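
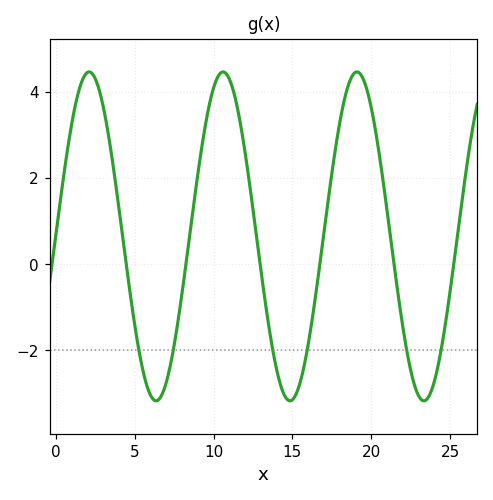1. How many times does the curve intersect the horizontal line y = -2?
6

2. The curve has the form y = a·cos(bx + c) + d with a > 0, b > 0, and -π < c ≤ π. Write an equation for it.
y = 3.82cos(0.74x - 1.6) + 0.64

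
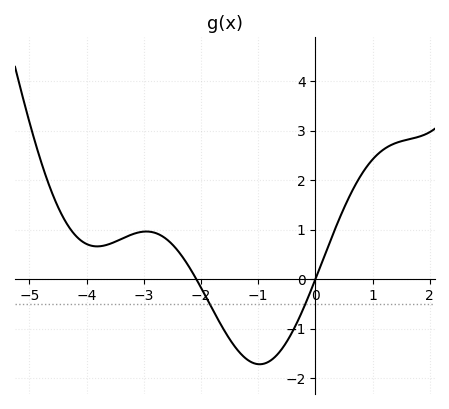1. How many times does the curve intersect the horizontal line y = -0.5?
2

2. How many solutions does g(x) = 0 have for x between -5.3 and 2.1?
2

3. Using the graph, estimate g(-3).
0.96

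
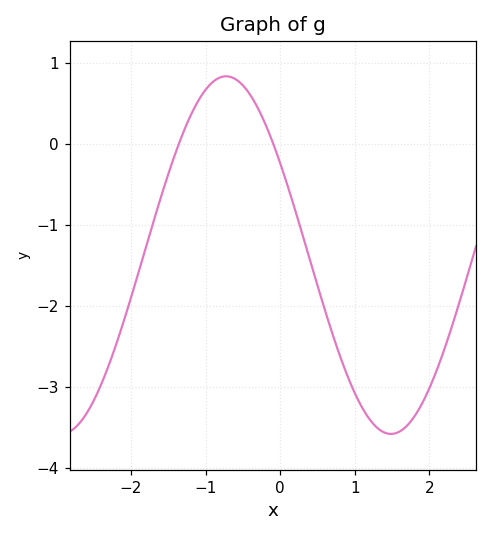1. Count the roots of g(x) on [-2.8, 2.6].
2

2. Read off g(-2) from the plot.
-1.9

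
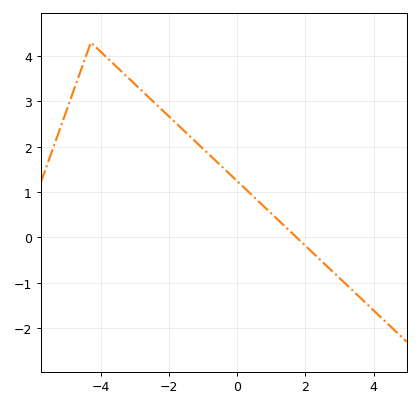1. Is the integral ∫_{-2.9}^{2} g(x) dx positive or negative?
positive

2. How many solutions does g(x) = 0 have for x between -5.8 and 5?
1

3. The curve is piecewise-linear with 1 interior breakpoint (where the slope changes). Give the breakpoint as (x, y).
(-4.3, 4.3)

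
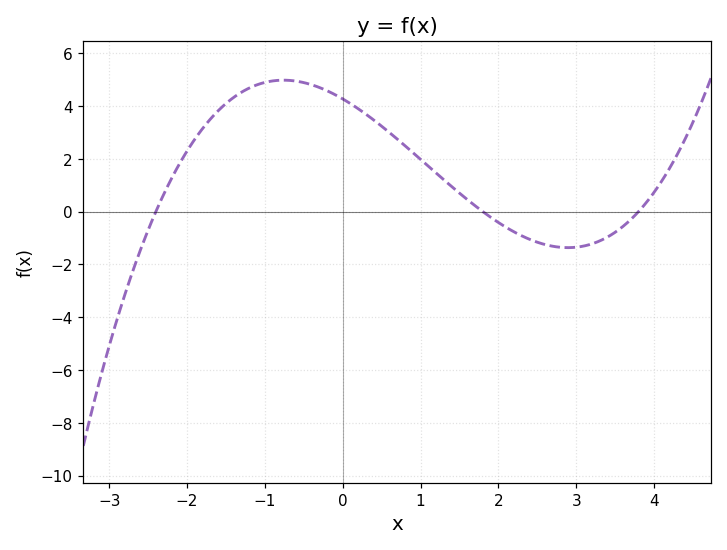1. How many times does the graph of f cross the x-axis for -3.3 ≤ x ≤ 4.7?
3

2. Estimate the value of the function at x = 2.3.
-1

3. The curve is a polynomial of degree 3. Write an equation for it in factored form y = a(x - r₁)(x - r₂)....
y = 0.26(x + 2.4)(x - 1.8)(x - 3.8)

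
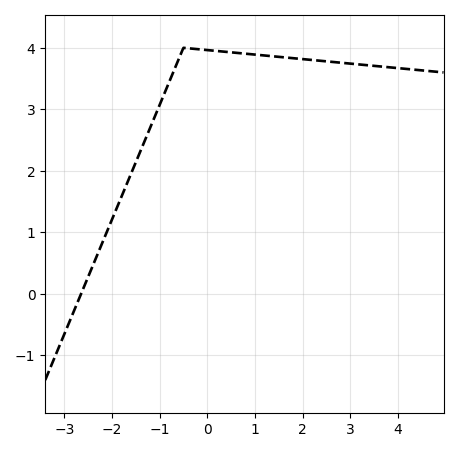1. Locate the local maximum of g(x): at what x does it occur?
-0.4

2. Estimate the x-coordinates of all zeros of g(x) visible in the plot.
-2.6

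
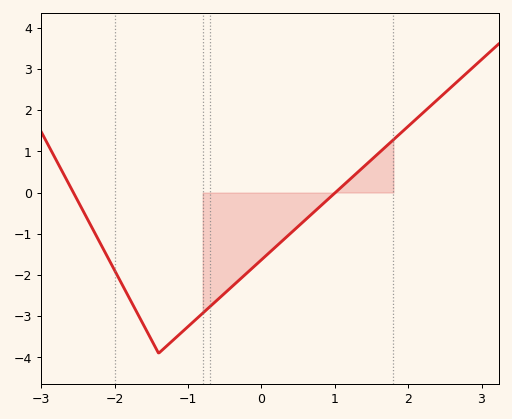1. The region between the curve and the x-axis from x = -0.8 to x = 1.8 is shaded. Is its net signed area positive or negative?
negative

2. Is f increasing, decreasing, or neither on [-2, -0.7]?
neither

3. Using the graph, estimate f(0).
-1.6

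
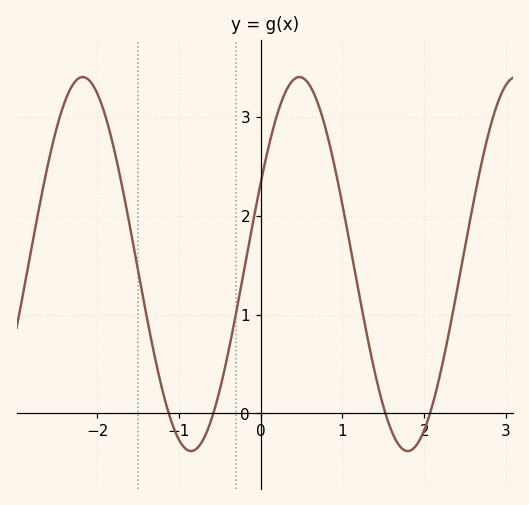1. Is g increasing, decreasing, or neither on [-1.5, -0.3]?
neither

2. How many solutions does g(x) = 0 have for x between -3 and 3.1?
4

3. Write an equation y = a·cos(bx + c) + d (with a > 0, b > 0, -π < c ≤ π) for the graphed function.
y = 1.89cos(2.4x - 1.1) + 1.51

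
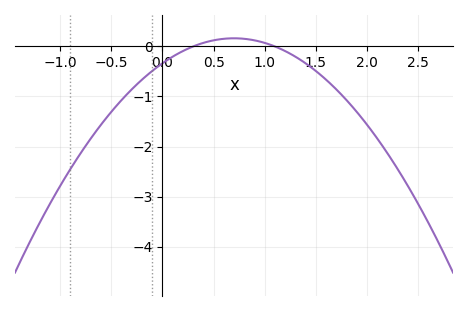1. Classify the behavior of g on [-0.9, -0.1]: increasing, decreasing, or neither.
increasing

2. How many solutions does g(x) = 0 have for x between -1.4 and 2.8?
2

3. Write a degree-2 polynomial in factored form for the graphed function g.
y = -1.02(x - 0.3)(x - 1.1)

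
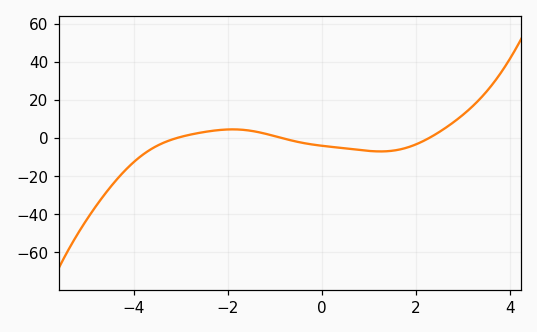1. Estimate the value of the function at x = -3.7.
-7.03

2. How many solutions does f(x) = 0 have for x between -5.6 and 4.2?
3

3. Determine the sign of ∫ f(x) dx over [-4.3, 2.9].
negative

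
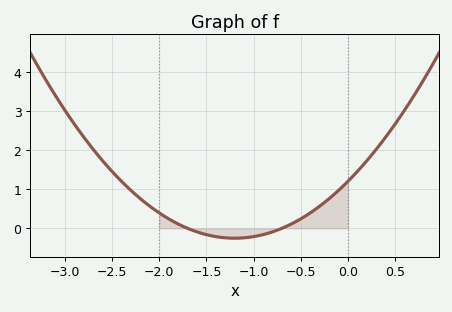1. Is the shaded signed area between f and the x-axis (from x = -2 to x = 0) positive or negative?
positive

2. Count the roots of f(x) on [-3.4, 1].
2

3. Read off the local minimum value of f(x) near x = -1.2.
-0.252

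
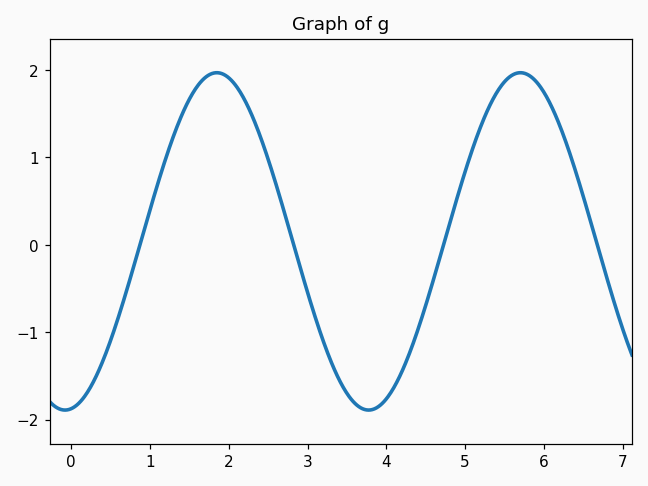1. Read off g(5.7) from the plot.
2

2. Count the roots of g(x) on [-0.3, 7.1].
4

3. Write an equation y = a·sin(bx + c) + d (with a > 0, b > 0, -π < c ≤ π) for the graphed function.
y = 1.93sin(1.6x - 1.4) + 0.04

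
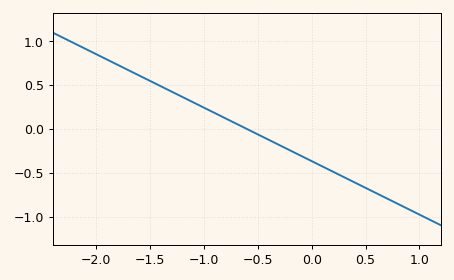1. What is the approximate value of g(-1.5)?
0.55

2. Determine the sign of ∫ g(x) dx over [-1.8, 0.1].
positive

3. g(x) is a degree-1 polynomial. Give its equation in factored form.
y = -0.61(x + 0.6)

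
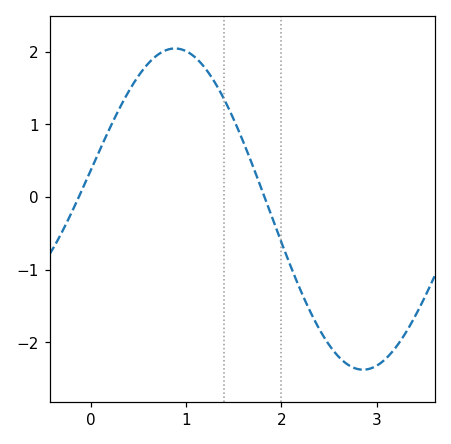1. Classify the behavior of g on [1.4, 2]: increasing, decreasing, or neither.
decreasing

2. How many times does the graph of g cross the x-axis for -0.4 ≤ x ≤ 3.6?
2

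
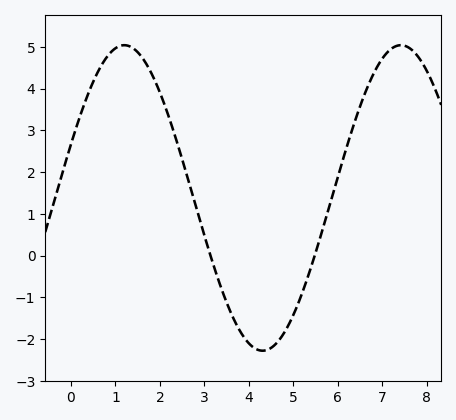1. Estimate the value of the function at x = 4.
-2.1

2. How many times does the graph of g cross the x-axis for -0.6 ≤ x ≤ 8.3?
2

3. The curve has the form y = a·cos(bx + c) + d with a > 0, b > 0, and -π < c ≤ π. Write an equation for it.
y = 3.66cos(1.01x - 1.21) + 1.38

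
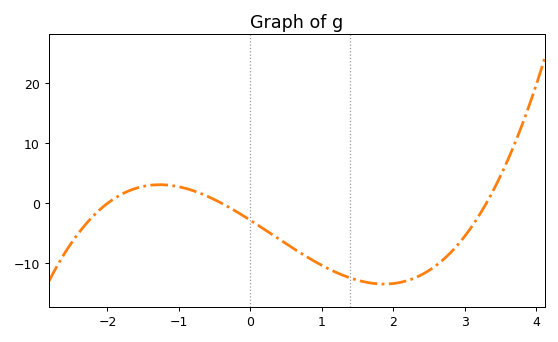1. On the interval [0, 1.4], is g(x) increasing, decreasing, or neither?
decreasing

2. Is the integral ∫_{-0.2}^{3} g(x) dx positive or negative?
negative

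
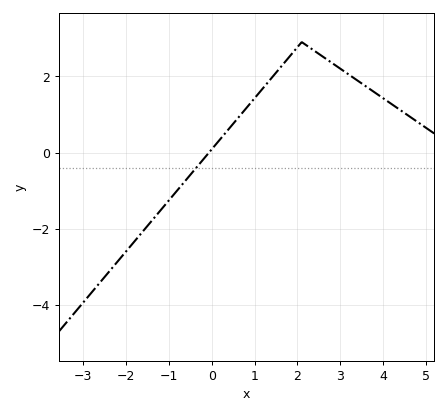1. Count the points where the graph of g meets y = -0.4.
1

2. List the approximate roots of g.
0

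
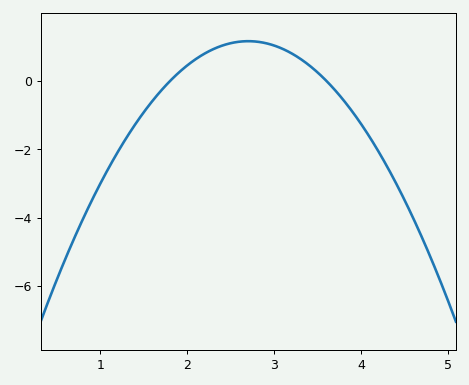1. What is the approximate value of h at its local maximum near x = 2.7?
1.17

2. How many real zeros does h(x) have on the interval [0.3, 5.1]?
2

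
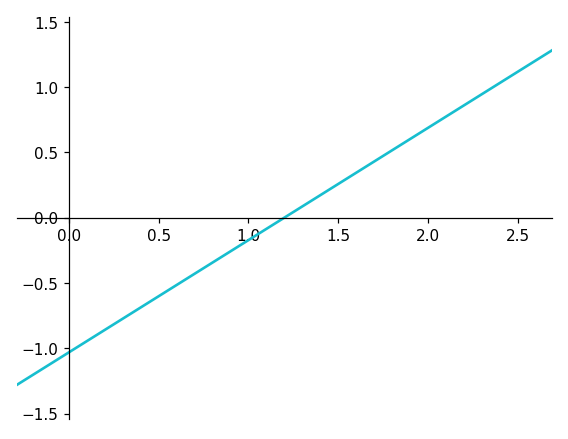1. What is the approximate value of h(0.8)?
-0.344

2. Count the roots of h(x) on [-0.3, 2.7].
1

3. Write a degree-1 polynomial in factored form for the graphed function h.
y = 0.86(x - 1.2)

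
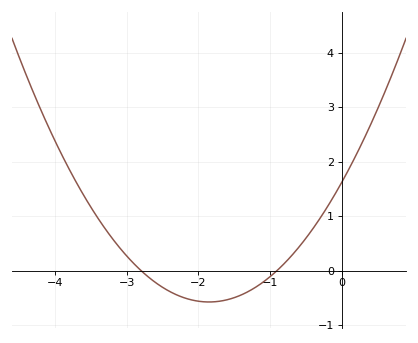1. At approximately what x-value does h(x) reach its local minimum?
-1.85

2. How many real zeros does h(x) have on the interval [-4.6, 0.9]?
2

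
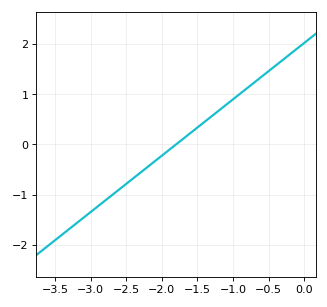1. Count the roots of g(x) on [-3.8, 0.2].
1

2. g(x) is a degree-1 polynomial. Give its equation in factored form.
y = 1.12(x + 1.8)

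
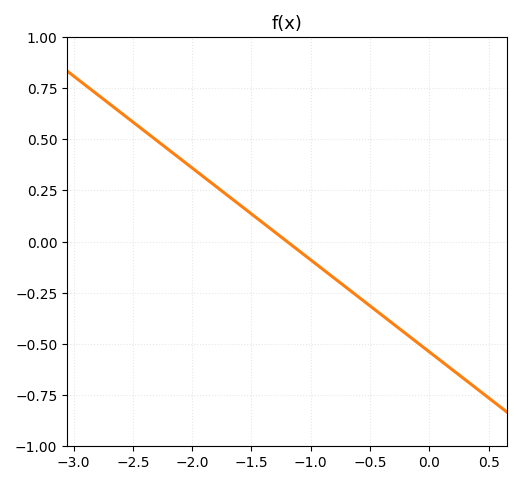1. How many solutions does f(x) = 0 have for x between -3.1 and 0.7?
1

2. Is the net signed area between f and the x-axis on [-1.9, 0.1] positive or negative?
negative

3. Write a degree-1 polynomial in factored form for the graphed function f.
y = -0.45(x + 1.2)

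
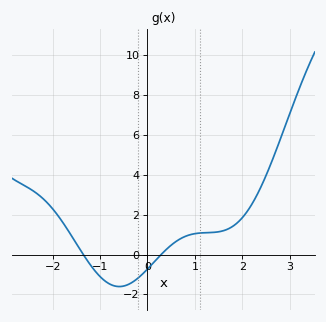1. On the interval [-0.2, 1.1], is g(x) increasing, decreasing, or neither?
increasing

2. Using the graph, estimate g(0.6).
0.652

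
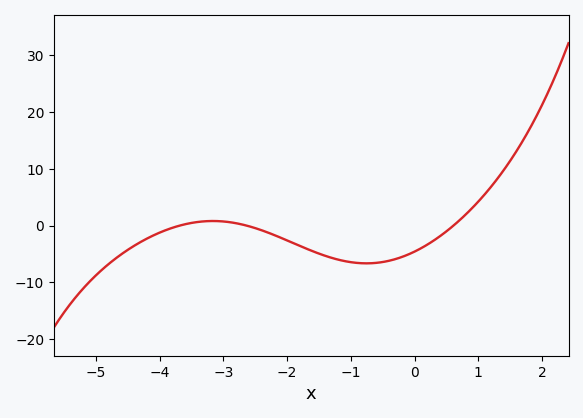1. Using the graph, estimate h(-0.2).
-6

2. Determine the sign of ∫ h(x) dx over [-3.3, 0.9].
negative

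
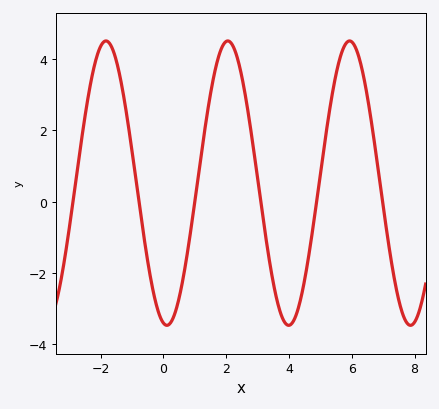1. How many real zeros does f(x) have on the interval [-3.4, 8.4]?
6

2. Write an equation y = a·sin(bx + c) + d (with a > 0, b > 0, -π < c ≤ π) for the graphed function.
y = 3.99sin(1.6x - 1.8) + 0.52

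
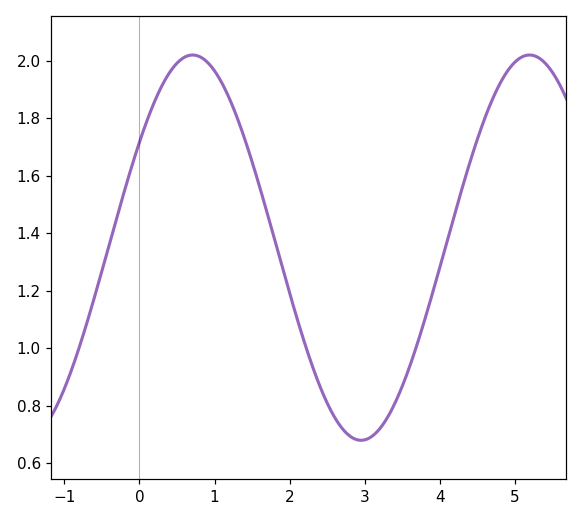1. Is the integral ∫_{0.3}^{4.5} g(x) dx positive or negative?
positive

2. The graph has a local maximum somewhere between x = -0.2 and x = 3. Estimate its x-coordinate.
0.707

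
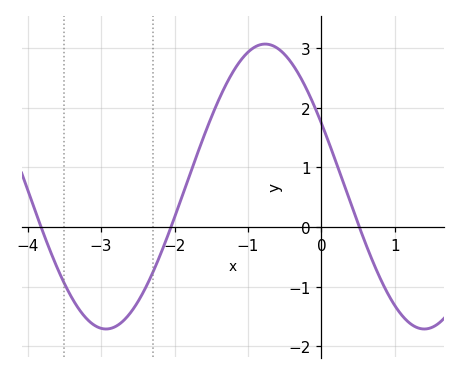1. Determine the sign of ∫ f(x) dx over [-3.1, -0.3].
positive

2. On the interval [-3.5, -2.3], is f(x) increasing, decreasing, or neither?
neither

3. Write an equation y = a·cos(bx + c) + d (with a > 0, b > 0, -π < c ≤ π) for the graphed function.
y = 2.39cos(1.4x + 1.1) + 0.68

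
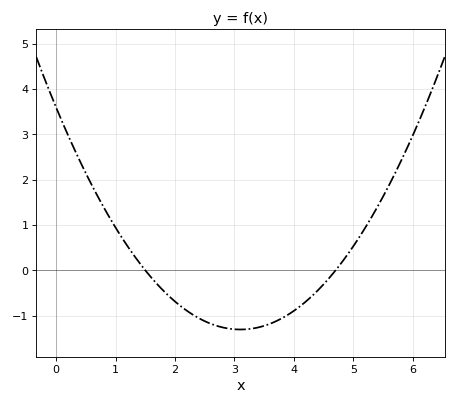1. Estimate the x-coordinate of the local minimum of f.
3.1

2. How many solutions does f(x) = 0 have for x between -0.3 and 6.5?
2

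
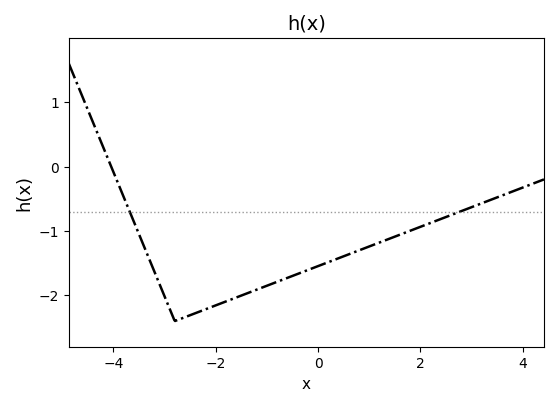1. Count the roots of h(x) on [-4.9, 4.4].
1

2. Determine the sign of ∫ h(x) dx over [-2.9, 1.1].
negative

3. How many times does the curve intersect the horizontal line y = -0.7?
2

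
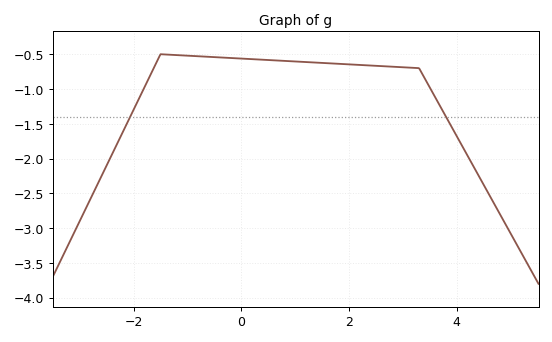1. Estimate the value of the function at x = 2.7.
-0.65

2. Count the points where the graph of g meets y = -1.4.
2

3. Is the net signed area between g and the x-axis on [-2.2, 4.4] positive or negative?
negative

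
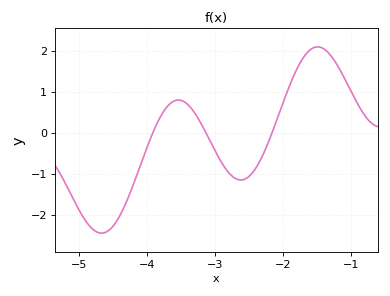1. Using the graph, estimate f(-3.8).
0.4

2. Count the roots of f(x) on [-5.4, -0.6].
3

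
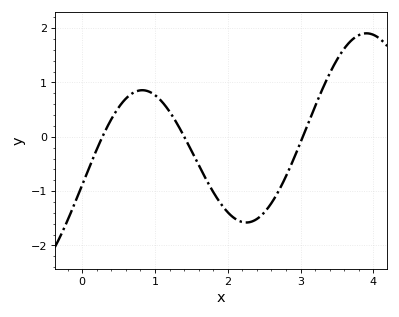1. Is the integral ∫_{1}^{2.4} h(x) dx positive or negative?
negative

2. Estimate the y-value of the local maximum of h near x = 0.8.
0.857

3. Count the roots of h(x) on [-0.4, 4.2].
3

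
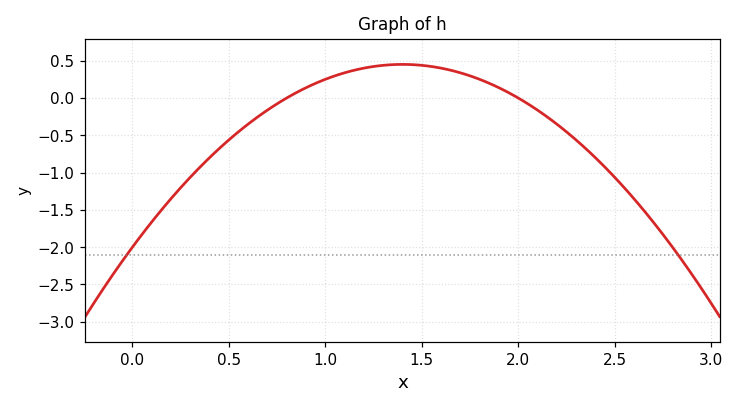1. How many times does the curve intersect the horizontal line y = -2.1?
2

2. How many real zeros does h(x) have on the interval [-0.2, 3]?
2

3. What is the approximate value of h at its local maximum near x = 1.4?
0.45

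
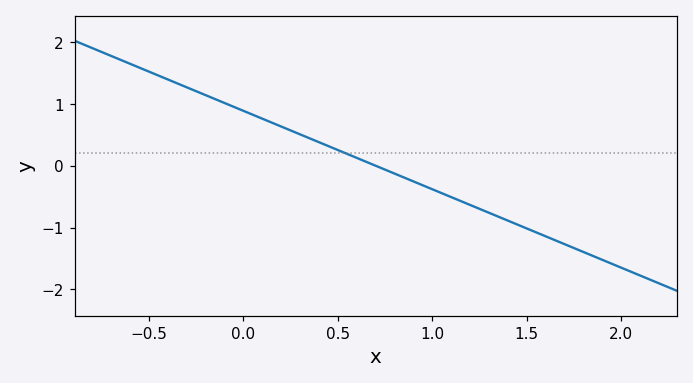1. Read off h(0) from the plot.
0.9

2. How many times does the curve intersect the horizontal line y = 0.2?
1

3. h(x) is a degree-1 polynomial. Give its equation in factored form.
y = -1.27(x - 0.7)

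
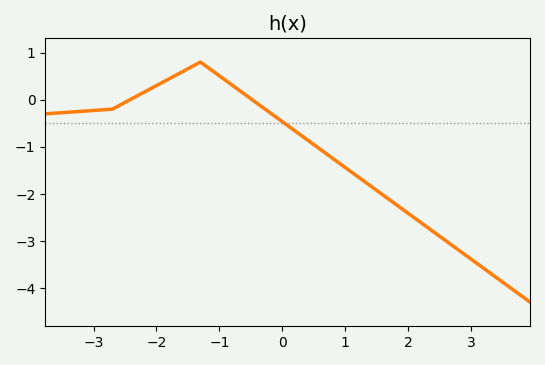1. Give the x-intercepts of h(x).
-2.4, -0.4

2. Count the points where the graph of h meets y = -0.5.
1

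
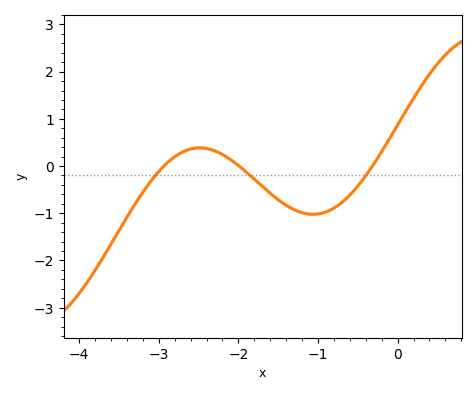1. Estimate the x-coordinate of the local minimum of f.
-1.1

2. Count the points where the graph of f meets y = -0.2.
3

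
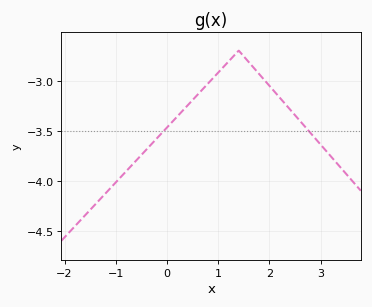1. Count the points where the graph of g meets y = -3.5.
2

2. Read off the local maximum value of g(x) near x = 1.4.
-2.7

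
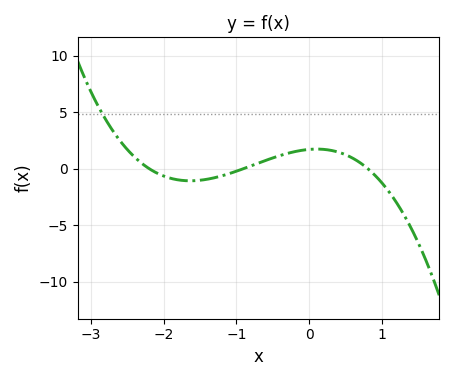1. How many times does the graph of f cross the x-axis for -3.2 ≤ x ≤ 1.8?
3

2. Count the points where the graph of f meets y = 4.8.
1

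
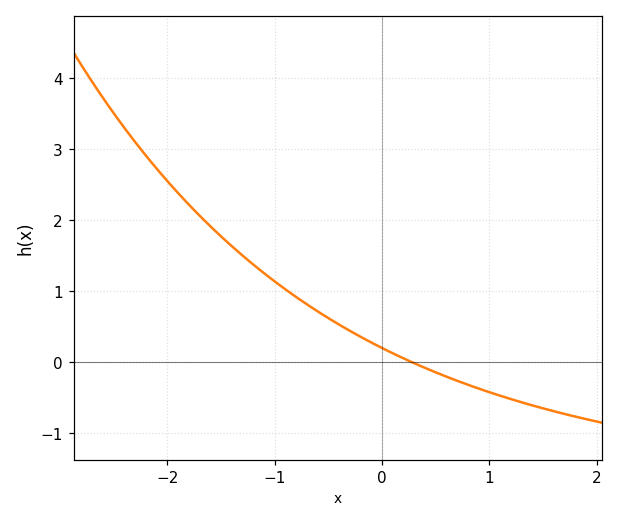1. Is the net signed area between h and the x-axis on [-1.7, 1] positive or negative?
positive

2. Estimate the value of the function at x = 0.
0.2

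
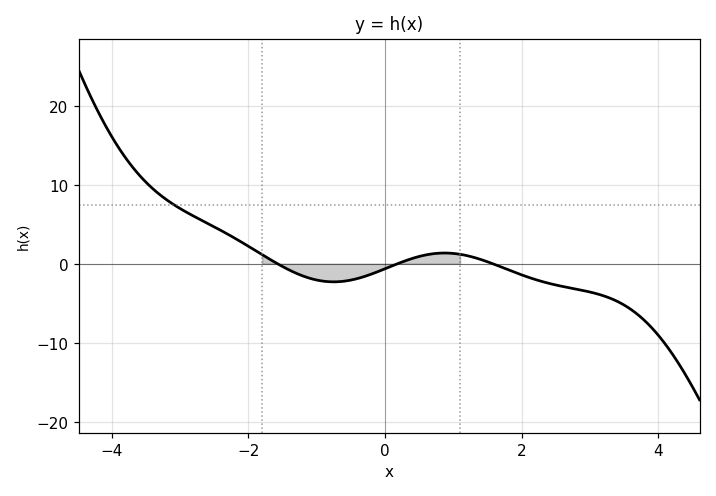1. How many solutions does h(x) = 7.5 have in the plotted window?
1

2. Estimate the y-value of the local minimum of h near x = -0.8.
-2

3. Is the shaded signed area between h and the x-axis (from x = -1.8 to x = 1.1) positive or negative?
negative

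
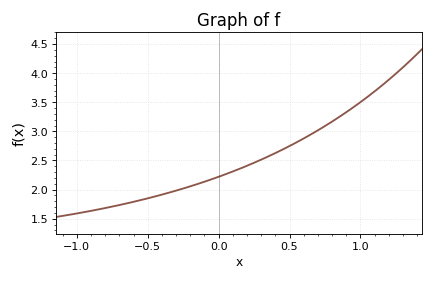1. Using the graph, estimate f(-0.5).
1.85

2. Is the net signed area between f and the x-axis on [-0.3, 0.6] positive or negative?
positive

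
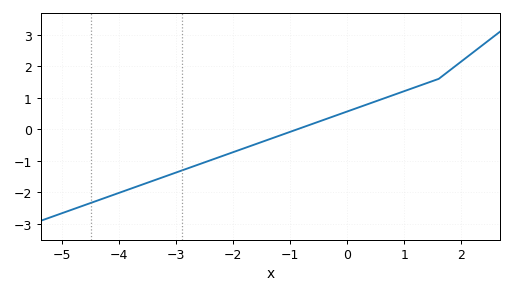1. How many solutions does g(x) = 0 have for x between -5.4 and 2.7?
1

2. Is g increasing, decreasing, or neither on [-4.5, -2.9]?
increasing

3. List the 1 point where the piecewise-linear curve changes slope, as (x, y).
(1.6, 1.6)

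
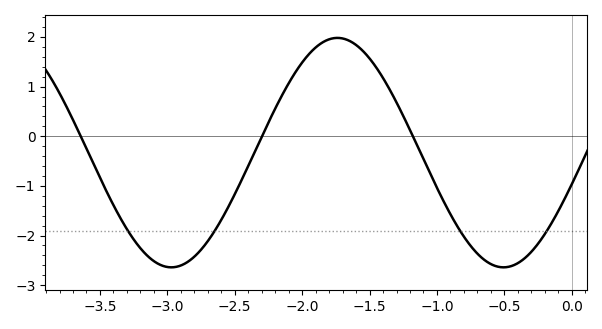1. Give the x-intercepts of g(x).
-3.6, -2.3, -1.2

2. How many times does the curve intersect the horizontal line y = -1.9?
4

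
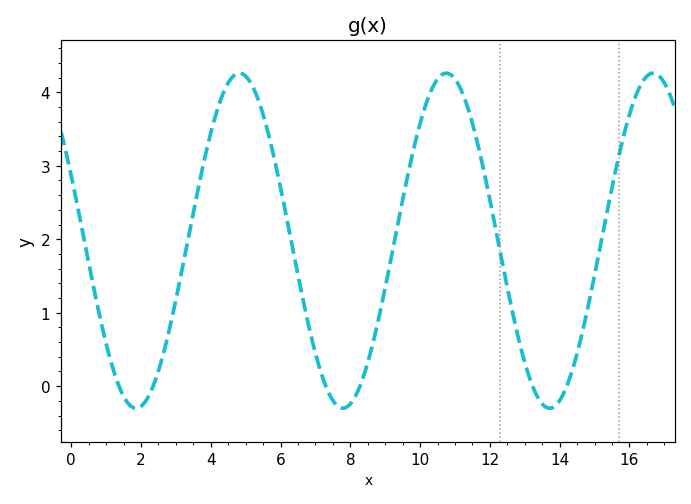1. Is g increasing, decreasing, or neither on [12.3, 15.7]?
neither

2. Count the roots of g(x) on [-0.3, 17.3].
6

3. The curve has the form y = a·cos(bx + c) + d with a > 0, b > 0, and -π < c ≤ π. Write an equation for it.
y = 2.28cos(1.06x + 1.17) + 1.98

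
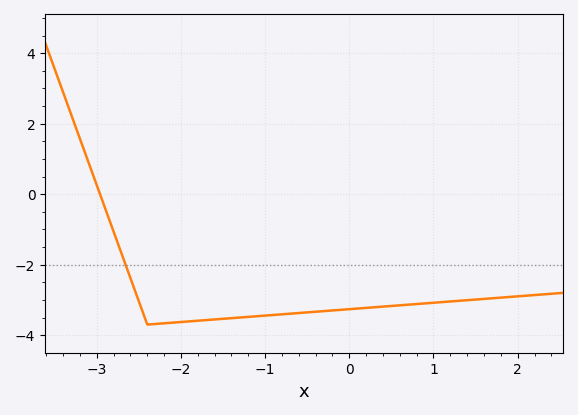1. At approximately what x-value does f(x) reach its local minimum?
-2.4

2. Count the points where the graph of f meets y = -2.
1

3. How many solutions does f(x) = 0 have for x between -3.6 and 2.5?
1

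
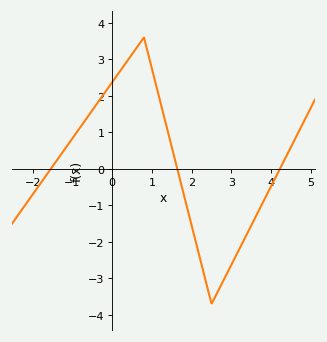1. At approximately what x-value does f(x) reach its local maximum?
0.8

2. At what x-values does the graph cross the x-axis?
-1.54, 1.64, 4.22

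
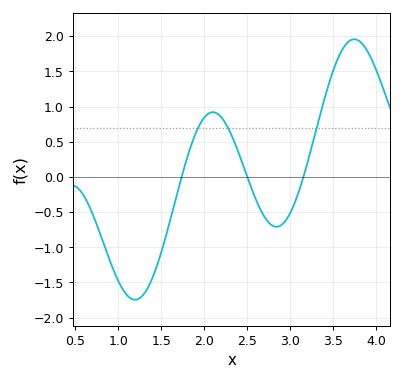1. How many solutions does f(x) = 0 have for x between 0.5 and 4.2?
3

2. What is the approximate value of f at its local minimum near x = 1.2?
-1.74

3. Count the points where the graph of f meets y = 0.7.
3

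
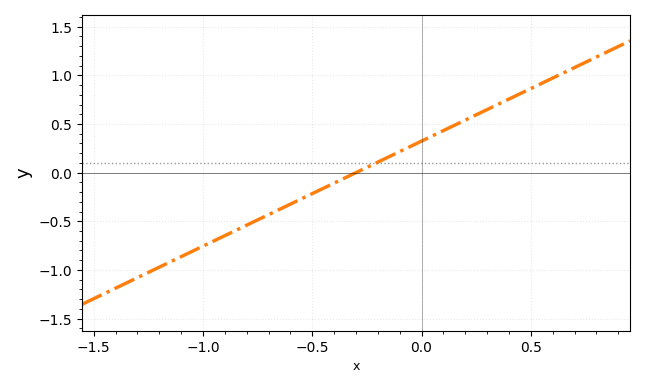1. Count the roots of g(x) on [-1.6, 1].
1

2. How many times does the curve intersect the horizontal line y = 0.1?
1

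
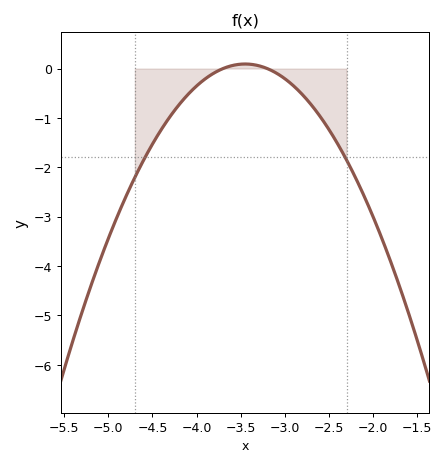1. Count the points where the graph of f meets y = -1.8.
2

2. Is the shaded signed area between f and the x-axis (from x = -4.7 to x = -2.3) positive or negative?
negative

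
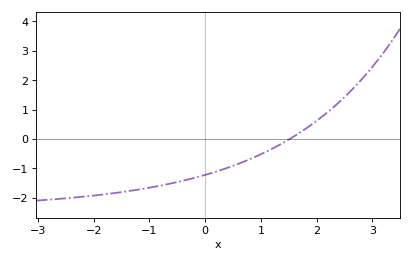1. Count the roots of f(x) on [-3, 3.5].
1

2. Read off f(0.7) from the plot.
-0.8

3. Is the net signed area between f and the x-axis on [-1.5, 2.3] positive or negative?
negative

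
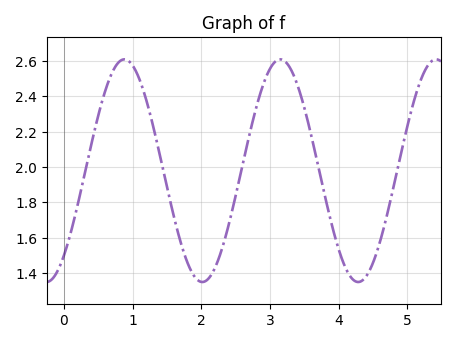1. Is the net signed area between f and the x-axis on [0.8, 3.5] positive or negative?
positive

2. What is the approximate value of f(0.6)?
2.42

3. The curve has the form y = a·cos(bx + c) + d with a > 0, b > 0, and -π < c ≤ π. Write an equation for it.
y = 0.63cos(2.8x - 2.4) + 1.98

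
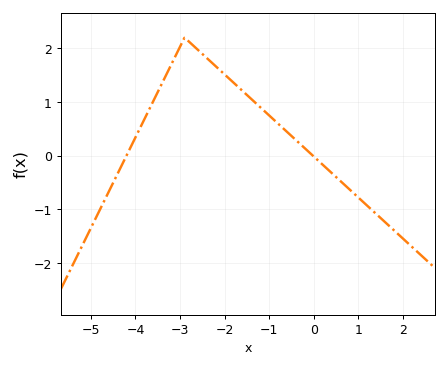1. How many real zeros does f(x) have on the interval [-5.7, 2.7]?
2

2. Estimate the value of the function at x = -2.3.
1.74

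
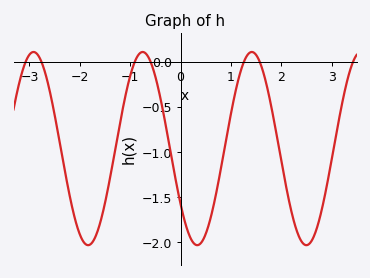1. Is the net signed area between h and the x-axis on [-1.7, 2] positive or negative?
negative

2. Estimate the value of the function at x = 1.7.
-0.25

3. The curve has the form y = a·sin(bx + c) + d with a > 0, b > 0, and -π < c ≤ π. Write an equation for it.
y = 1.07sin(2.9x - 2.5) - 0.96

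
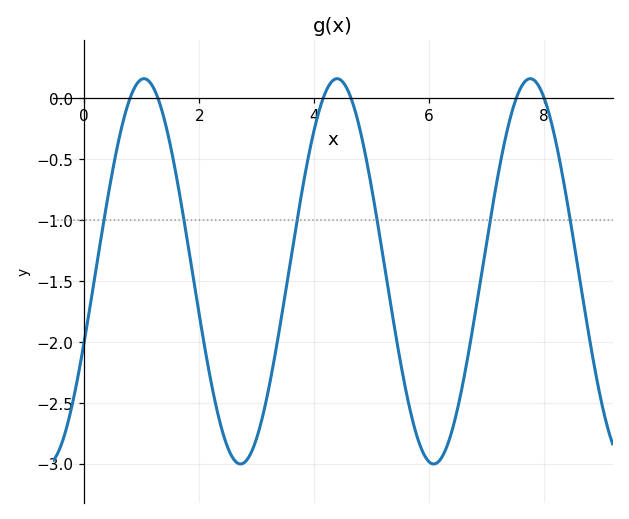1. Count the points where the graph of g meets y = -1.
6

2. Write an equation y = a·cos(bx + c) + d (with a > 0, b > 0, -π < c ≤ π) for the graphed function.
y = 1.58cos(1.87x - 1.94) - 1.42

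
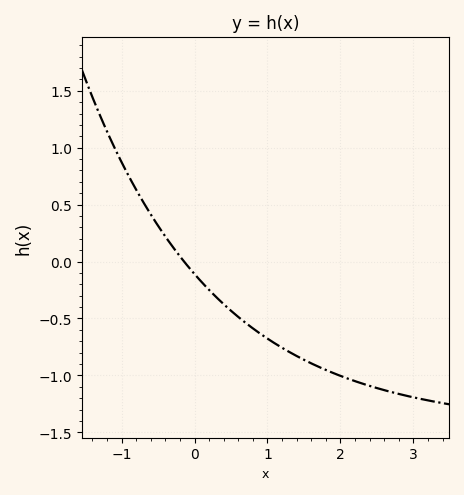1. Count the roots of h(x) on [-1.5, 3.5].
1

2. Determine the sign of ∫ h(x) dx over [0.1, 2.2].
negative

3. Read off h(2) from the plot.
-1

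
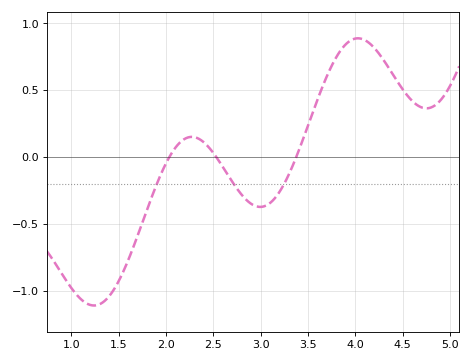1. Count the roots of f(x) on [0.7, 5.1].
3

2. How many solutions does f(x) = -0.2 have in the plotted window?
3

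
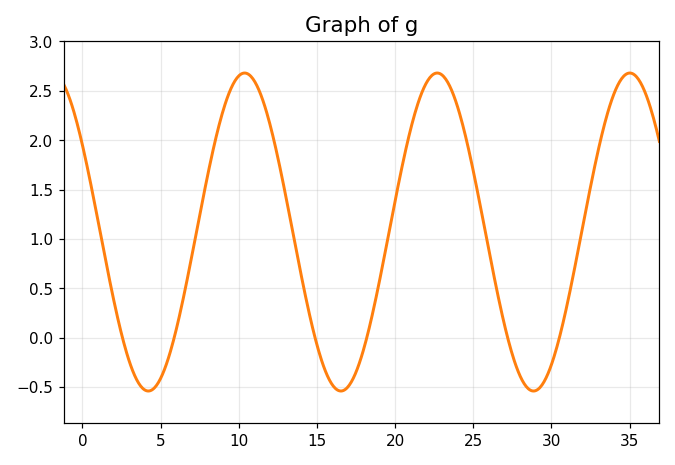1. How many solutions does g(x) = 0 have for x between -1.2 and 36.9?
6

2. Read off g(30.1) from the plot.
-0.25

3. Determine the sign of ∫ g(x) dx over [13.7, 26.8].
positive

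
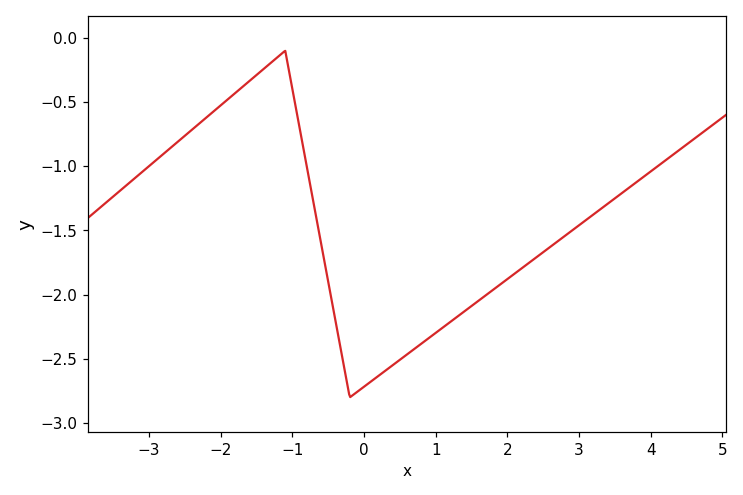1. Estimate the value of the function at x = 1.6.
-2.05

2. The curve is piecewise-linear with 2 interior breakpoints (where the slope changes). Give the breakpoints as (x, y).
(-1.1, -0.1); (-0.2, -2.8)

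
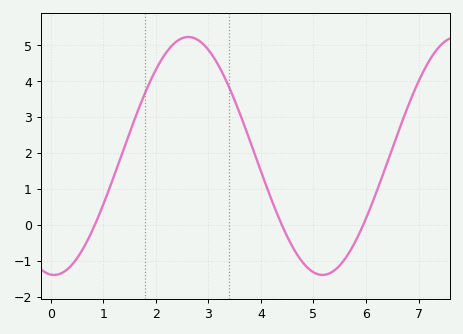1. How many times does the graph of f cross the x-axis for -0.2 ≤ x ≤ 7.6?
3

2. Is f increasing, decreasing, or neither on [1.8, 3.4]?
neither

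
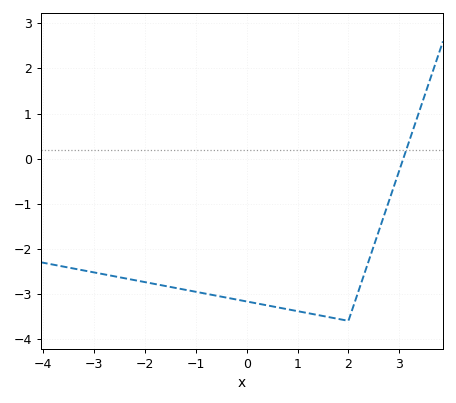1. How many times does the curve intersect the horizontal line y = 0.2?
1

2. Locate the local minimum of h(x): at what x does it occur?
2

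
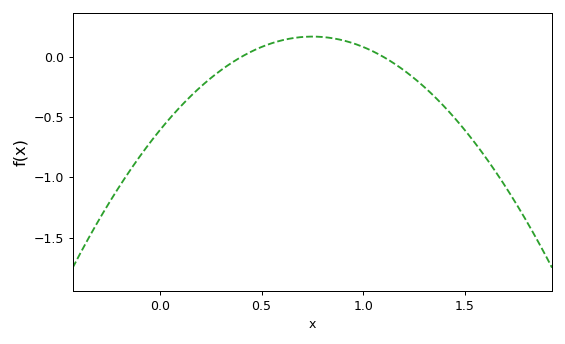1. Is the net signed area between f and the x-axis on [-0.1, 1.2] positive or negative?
negative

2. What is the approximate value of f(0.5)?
0.1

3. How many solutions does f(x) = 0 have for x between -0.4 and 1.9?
2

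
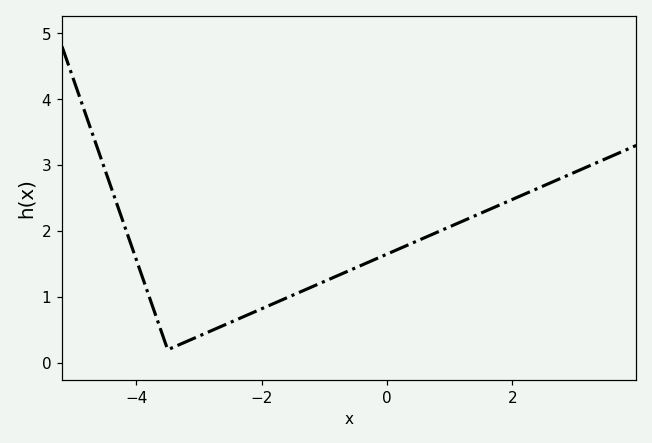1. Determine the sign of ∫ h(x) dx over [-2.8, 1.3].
positive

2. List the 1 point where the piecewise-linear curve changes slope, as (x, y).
(-3.5, 0.2)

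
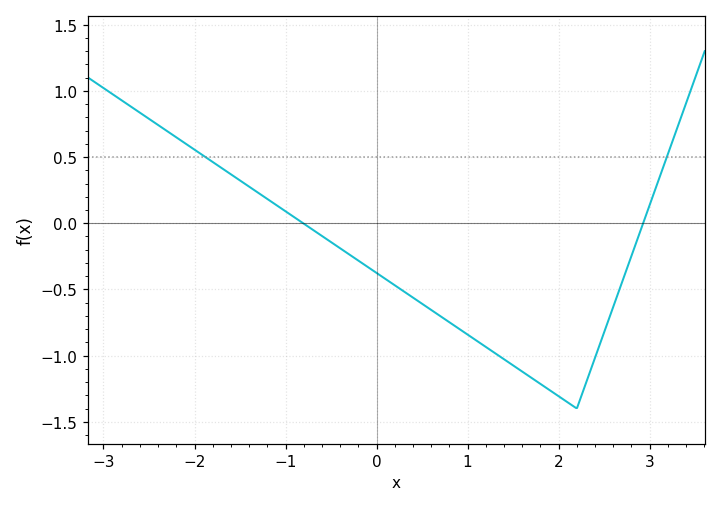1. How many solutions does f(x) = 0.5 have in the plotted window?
2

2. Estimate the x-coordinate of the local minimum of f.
2.2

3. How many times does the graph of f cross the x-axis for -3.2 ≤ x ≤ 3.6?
2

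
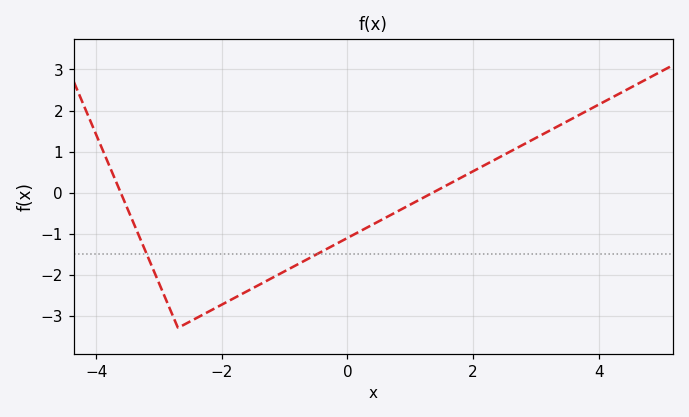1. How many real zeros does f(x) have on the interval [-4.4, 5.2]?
2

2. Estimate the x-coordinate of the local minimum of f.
-2.6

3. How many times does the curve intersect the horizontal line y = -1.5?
2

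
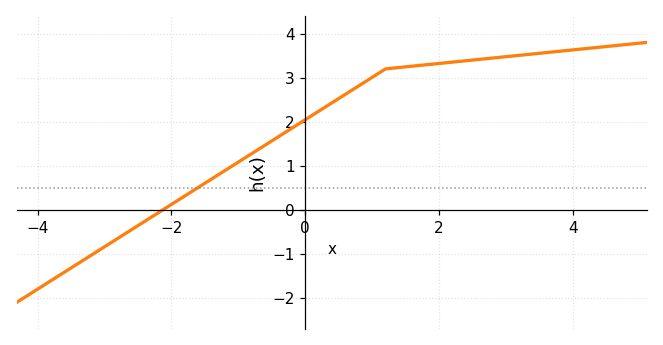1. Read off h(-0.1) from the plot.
2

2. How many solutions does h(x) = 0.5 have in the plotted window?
1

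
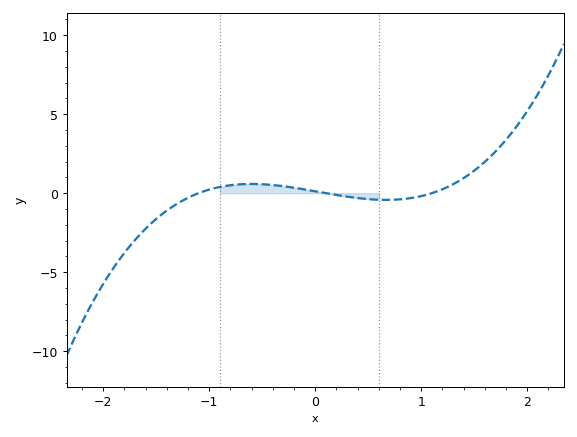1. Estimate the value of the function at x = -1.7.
-2.96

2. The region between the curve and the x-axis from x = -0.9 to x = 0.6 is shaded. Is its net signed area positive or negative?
positive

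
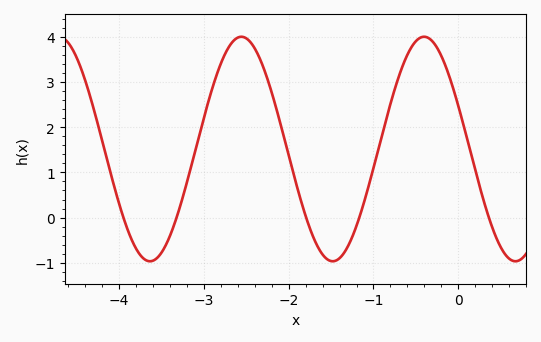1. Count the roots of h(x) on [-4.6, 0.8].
5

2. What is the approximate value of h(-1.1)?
0.412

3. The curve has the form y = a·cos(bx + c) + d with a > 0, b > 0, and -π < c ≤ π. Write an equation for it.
y = 2.49cos(2.92x + 1.18) + 1.52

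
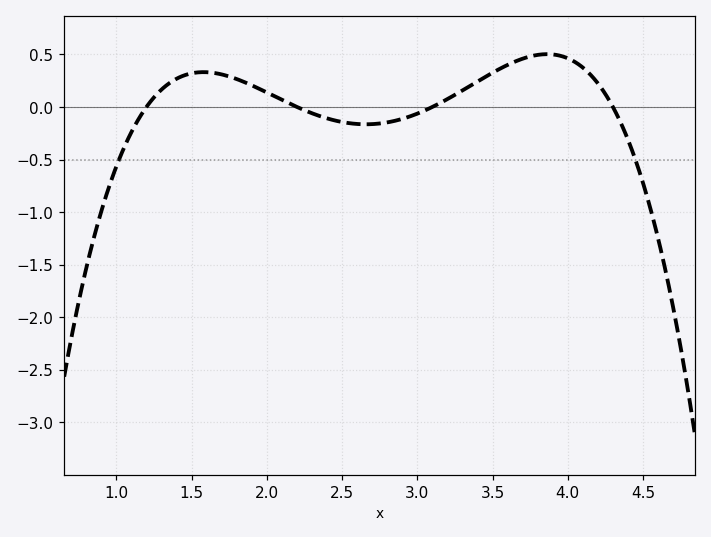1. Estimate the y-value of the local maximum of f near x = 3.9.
0.5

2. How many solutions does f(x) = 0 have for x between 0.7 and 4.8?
4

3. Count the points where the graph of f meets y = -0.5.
2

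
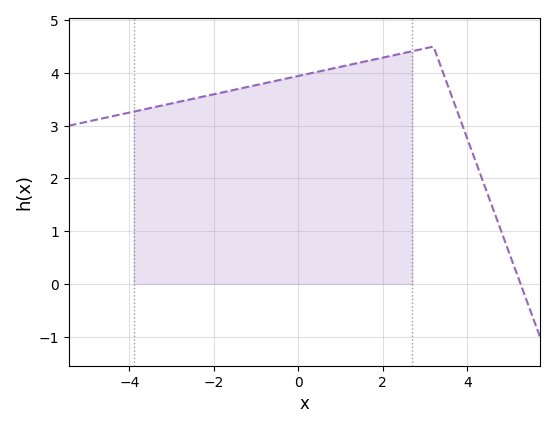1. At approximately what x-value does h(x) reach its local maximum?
3.2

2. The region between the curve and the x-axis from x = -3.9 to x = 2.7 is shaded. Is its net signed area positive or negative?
positive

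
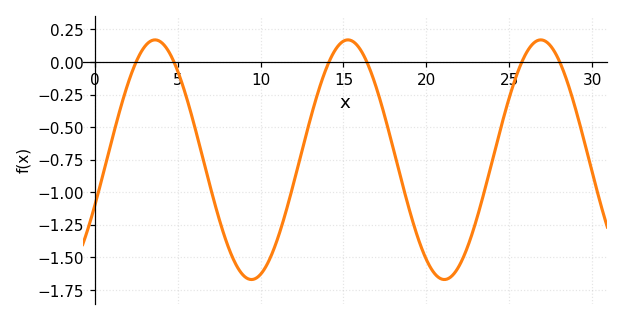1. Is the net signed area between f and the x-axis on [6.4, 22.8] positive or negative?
negative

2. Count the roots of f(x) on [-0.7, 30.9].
6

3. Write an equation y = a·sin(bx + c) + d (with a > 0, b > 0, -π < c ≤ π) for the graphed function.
y = 0.92sin(0.54x - 0.39) - 0.75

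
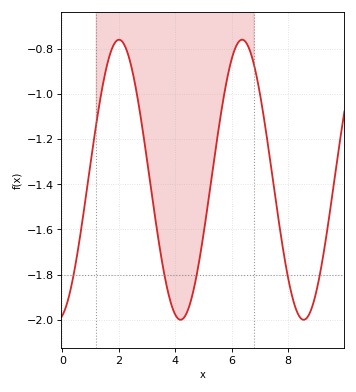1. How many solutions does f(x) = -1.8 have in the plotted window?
5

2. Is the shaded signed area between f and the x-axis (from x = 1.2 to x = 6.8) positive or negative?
negative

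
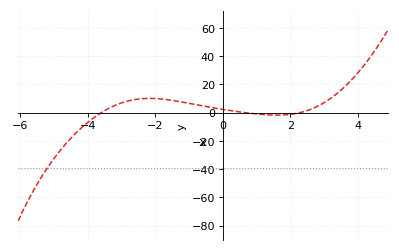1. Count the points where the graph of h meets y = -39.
1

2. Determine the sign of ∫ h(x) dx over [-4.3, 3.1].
positive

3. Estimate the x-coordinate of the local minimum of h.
1.6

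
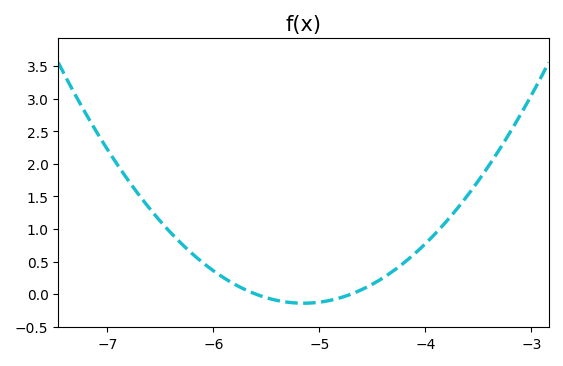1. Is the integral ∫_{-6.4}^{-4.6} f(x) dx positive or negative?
positive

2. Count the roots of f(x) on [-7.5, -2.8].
2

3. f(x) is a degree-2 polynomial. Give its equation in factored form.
y = 0.69(x + 5.6)(x + 4.7)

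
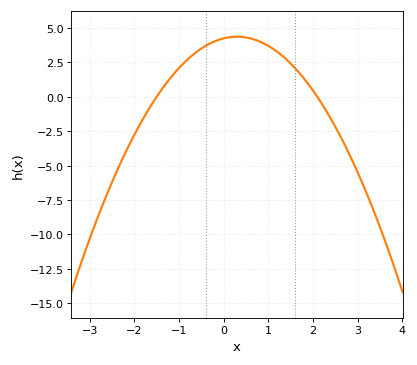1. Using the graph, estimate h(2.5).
-2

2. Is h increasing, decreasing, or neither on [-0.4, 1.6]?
neither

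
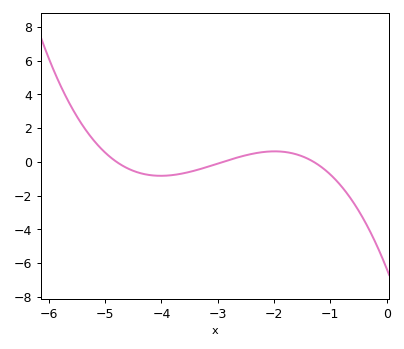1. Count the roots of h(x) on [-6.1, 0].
3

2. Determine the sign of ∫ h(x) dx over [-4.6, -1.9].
negative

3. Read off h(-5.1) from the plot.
0.878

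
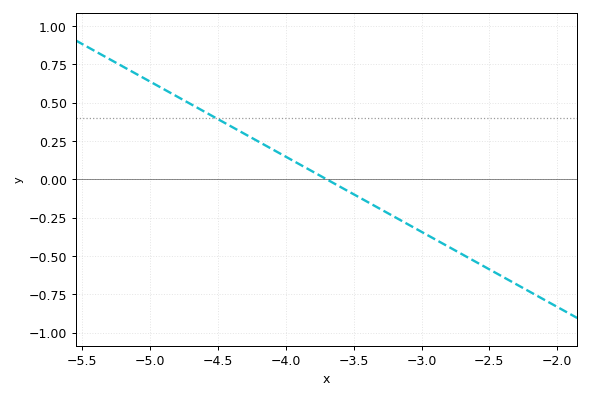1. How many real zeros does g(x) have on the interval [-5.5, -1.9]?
1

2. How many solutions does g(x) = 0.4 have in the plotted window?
1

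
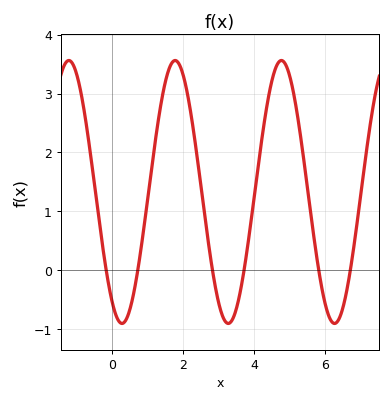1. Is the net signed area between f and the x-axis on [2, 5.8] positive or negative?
positive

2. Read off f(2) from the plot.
3.3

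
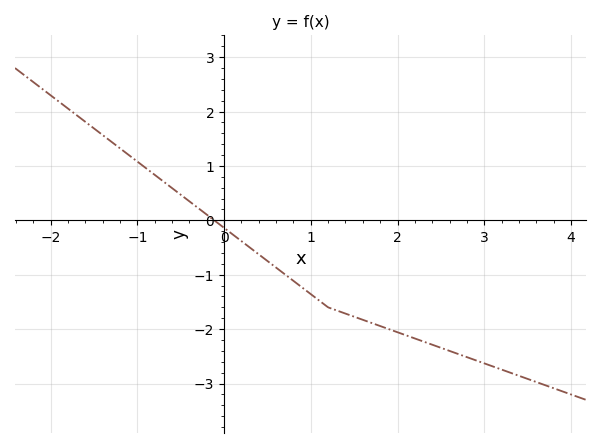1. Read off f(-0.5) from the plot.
0.472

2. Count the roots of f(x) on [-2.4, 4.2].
1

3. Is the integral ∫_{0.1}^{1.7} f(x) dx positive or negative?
negative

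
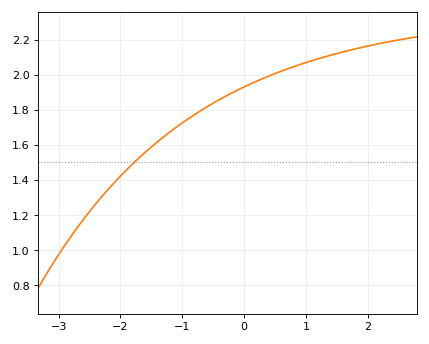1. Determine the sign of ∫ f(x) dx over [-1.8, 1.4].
positive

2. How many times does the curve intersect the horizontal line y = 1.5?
1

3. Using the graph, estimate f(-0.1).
1.92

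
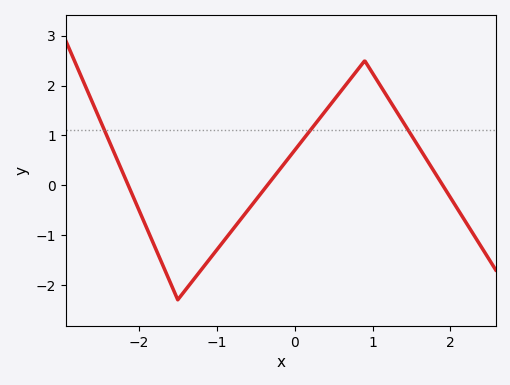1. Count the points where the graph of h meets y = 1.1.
3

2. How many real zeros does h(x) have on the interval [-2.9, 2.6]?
3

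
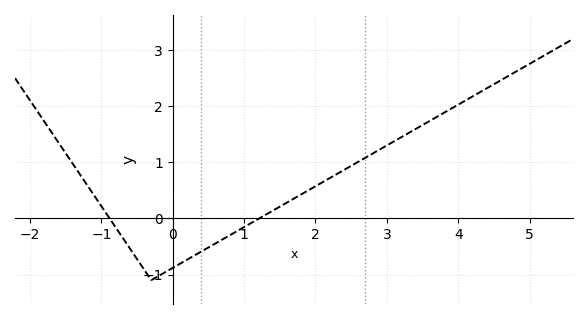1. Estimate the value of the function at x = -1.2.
0.597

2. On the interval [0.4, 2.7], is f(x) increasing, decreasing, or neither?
increasing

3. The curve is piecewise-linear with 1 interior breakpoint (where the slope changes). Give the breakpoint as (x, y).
(-0.3, -1.1)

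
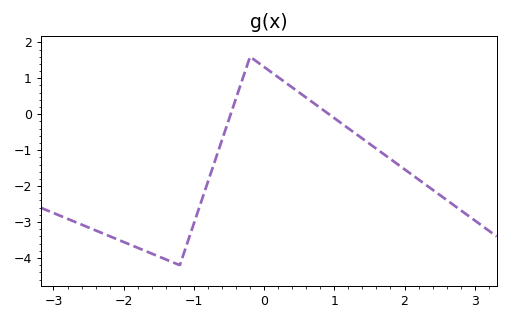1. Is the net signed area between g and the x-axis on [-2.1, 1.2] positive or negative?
negative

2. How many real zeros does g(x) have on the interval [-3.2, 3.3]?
2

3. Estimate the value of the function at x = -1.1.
-3.62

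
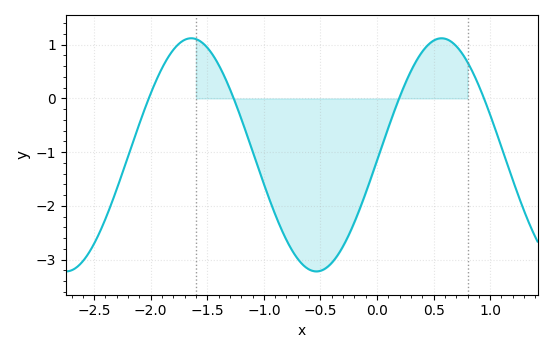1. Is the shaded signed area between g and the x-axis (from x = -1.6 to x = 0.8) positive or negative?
negative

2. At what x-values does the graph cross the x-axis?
-2.02, -1.27, 0.195, 0.946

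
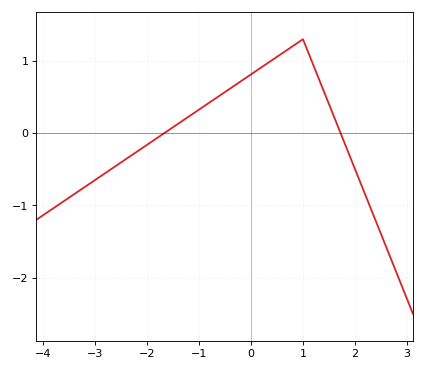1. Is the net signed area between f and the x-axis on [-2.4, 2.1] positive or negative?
positive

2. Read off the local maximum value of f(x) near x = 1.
1.3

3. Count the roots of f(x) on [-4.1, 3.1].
2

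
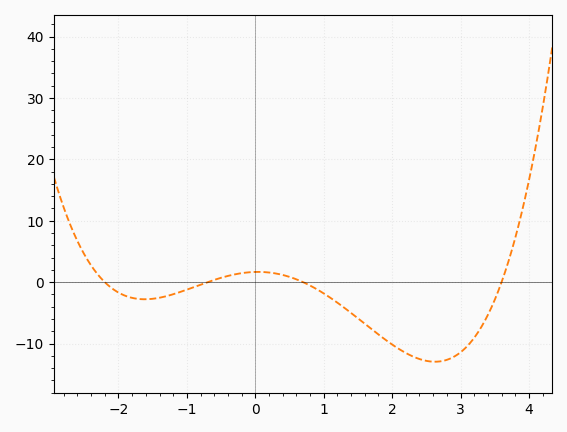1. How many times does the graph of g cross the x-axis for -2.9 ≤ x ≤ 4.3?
4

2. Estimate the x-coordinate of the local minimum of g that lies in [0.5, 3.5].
2.63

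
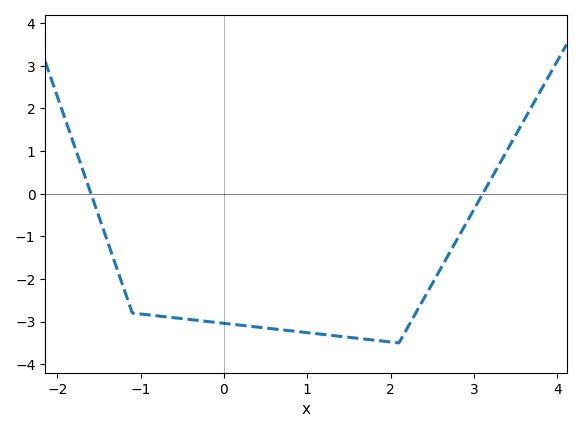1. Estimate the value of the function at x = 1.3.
-3.3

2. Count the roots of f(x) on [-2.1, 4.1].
2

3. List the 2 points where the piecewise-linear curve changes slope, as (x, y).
(-1.1, -2.8); (2.1, -3.5)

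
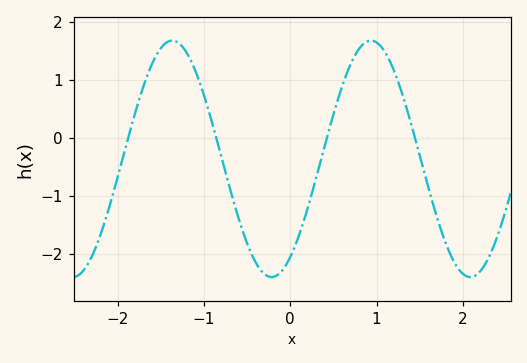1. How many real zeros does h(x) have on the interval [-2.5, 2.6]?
4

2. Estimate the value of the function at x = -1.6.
1.28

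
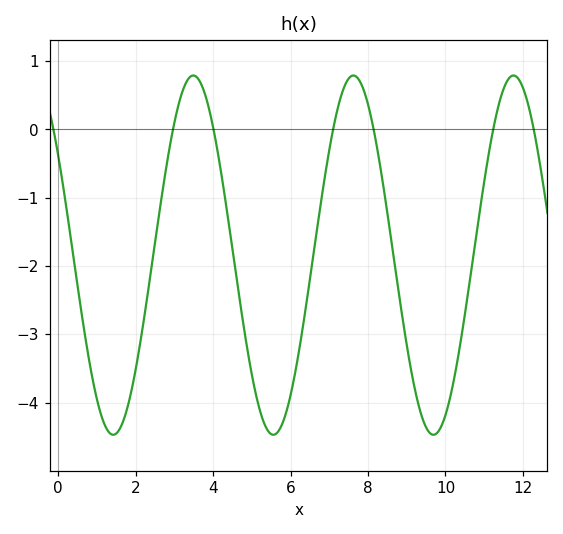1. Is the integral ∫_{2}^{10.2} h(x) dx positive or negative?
negative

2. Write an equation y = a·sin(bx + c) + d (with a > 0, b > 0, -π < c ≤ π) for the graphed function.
y = 2.63sin(1.5x + 2.6) - 1.84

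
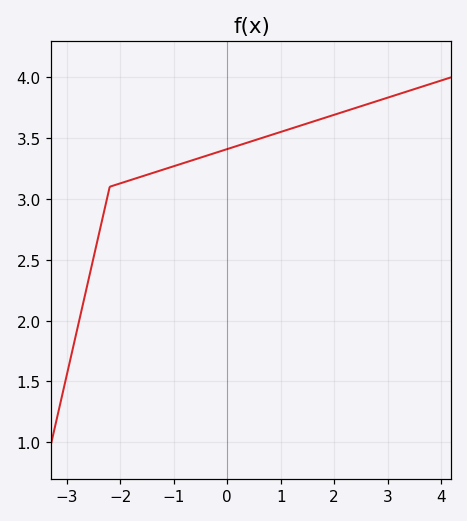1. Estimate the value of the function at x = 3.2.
3.85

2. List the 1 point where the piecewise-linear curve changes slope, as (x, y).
(-2.2, 3.1)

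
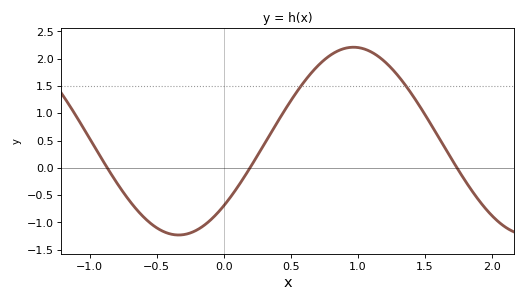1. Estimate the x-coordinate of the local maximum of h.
0.95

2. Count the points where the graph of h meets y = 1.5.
2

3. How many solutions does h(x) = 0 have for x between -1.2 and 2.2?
3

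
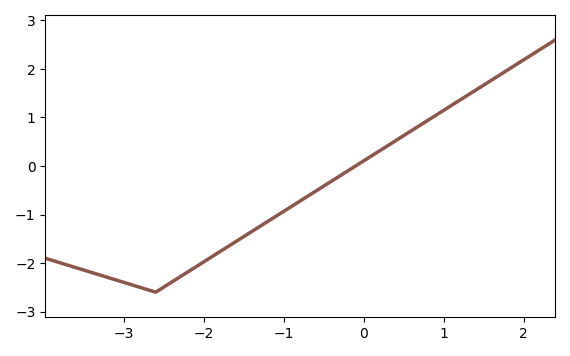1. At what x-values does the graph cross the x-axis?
-0.103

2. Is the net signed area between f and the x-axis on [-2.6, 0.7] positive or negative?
negative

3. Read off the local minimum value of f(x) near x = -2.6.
-2.6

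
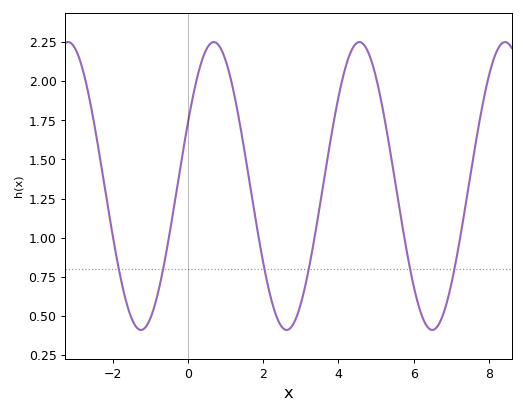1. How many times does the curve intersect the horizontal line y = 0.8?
6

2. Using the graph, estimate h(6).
0.693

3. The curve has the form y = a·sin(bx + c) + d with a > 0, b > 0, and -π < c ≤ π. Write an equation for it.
y = 0.92sin(1.62x + 0.47) + 1.33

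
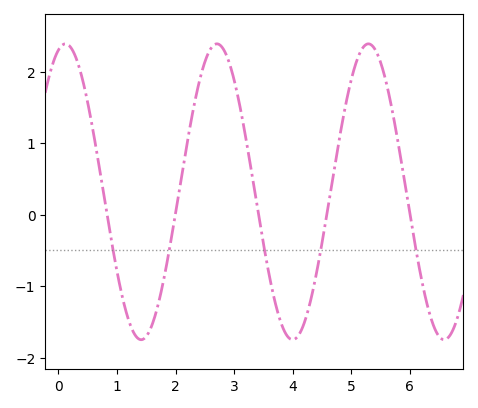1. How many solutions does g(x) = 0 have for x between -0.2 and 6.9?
5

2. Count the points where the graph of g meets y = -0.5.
5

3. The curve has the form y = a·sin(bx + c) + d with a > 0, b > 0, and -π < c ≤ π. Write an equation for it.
y = 2.07sin(2.4x + 1.3) + 0.32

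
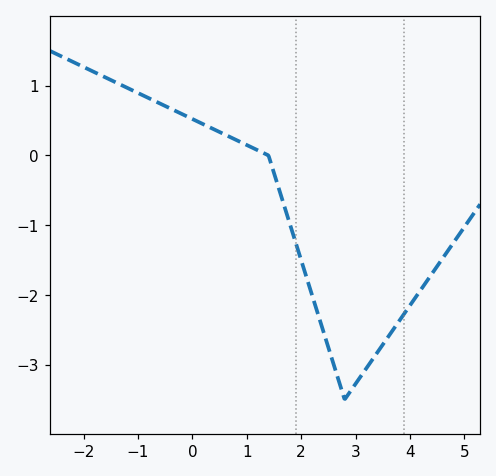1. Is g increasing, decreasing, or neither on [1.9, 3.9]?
neither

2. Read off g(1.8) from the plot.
-1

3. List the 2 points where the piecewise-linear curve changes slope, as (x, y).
(1.4, 0); (2.8, -3.5)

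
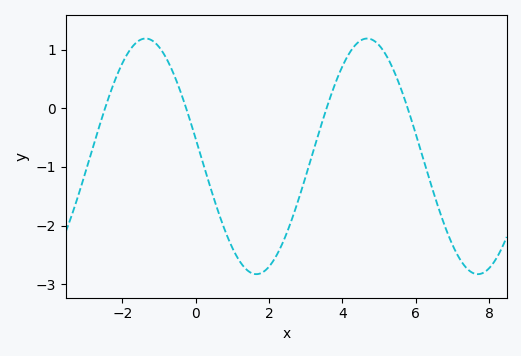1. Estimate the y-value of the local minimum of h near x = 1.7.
-2.8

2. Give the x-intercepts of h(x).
-2.4, -0.2, 3.6, 5.8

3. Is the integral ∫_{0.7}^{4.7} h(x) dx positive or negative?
negative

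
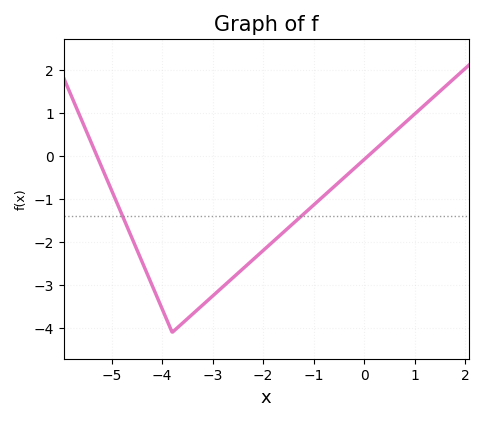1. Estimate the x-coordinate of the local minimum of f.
-3.8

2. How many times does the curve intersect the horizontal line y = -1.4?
2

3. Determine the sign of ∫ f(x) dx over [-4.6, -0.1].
negative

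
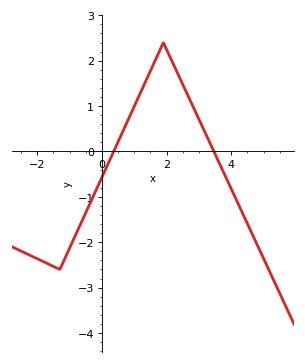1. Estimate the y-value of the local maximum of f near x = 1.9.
2.4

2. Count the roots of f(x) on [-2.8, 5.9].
2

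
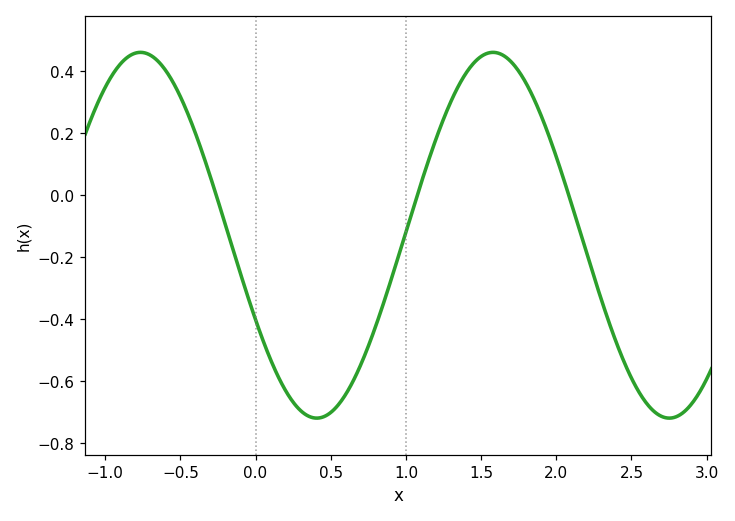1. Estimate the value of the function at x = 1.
-0.119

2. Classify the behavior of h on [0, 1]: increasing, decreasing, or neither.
neither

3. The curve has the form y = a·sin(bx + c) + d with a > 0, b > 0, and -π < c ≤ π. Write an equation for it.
y = 0.59sin(2.68x - 2.66) - 0.13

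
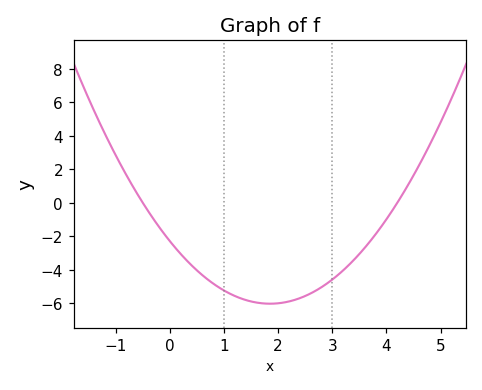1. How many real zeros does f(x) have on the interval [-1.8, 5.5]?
2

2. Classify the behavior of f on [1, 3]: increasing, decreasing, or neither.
neither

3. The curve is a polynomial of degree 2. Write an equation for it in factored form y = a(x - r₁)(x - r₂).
y = 1.09(x + 0.5)(x - 4.2)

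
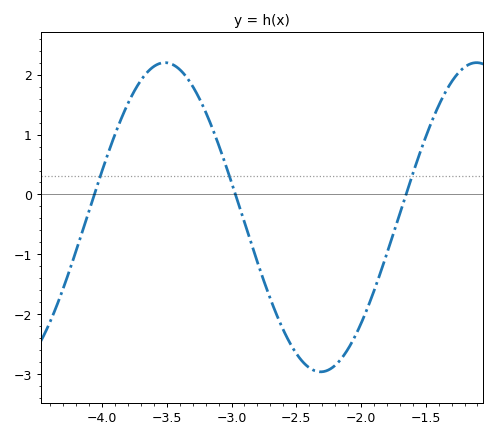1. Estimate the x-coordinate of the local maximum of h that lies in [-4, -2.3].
-3.5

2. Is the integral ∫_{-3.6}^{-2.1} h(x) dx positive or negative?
negative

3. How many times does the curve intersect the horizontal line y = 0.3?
3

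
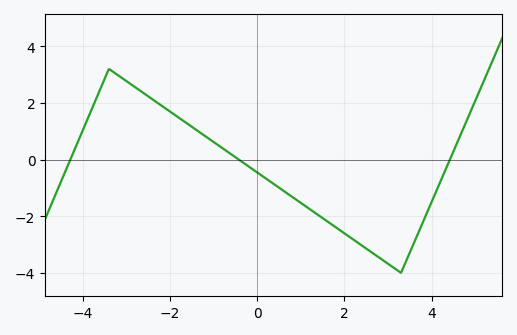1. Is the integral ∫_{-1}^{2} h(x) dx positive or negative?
negative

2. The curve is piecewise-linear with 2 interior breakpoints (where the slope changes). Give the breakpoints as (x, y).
(-3.4, 3.2); (3.3, -4)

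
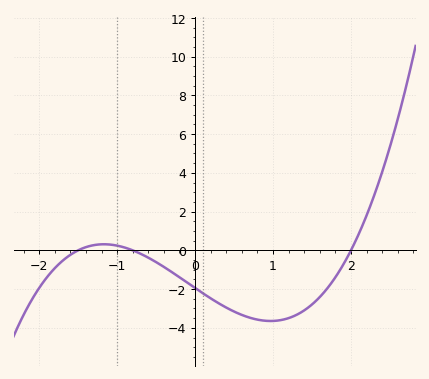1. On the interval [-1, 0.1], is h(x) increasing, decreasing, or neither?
decreasing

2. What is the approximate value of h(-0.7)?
-0.2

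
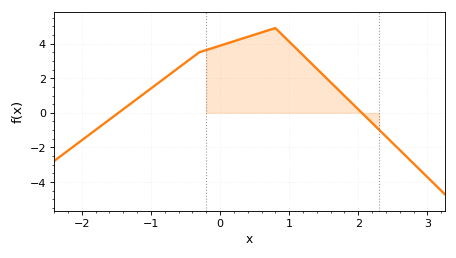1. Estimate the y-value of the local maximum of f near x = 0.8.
4.9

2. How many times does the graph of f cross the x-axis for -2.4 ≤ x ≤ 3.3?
2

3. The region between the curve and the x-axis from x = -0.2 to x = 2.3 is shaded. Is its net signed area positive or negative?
positive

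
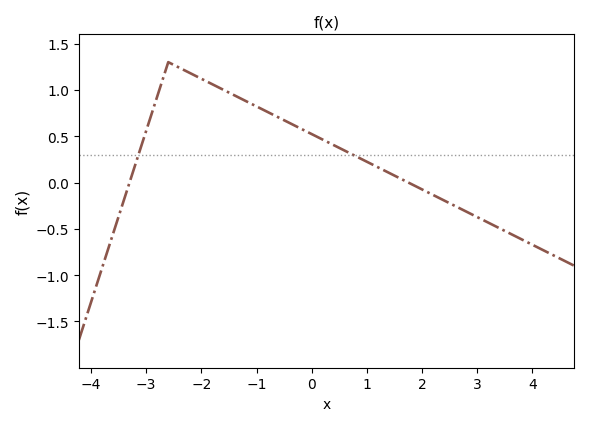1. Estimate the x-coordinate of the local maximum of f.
-2.6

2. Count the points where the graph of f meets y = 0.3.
2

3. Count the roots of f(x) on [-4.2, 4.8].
2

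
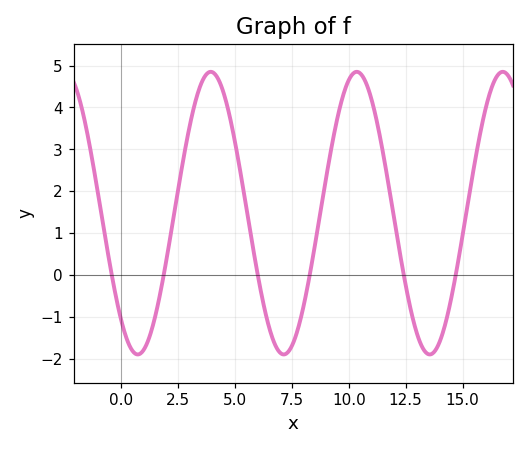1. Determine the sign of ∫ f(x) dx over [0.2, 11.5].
positive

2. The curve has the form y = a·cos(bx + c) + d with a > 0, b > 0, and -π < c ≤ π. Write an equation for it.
y = 3.37cos(0.98x + 2.4) + 1.48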